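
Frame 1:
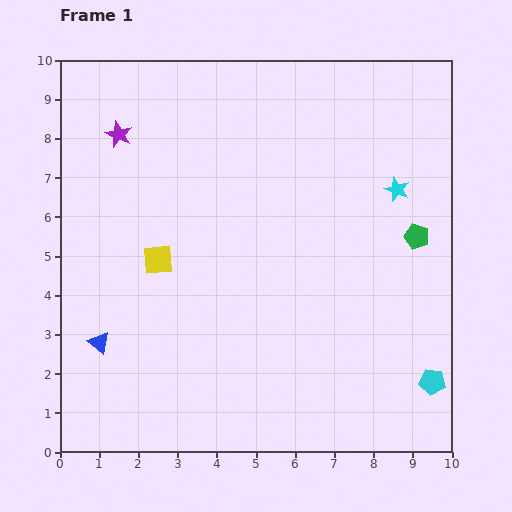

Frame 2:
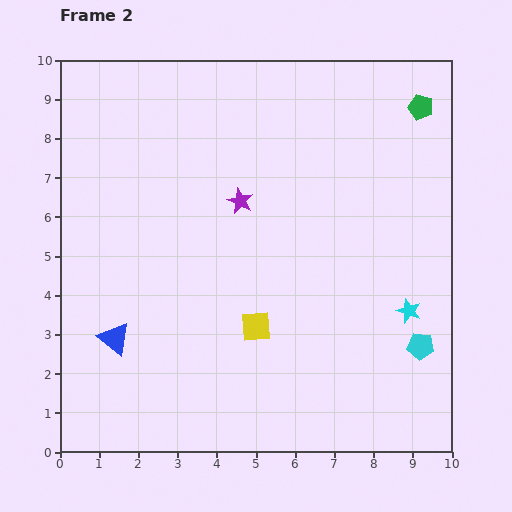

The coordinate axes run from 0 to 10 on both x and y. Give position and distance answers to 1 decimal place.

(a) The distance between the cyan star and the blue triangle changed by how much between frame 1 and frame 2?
-1.0

Distance in frame 1: 8.5. Distance in frame 2: 7.5.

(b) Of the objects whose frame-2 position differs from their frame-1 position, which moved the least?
the blue triangle

(moved 0.4)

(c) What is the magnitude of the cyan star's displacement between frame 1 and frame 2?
3.1

The cyan star moved from (8.6, 6.7) to (8.9, 3.6), a distance of √(0.3² + 3.1²) ≈ 3.1.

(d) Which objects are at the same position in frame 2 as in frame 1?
none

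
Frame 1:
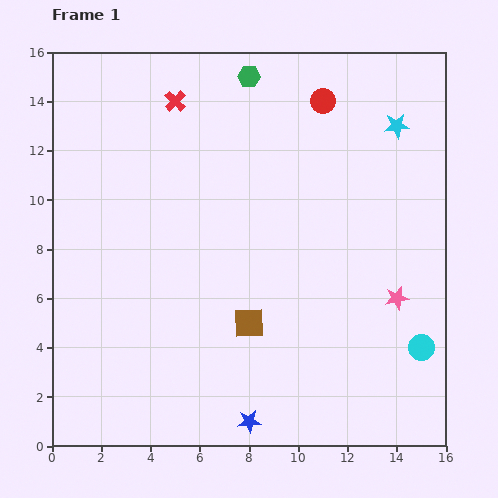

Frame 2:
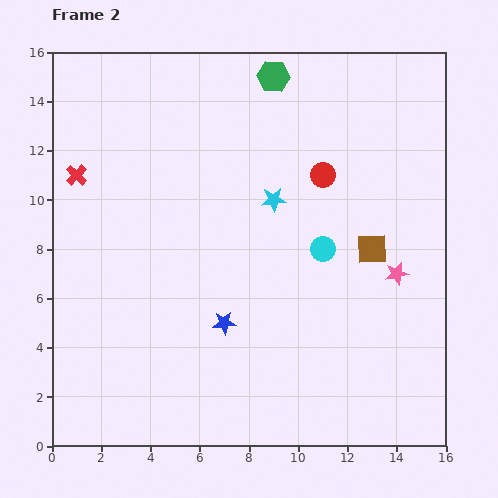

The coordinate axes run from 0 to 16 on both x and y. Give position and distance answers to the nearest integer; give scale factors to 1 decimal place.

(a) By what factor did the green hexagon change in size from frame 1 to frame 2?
1.5×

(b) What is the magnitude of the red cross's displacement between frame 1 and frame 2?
5

The red cross moved from (5, 14) to (1, 11), a distance of √(4² + 3²) ≈ 5.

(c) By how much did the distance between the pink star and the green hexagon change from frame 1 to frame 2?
-2

Distance in frame 1: 11. Distance in frame 2: 9.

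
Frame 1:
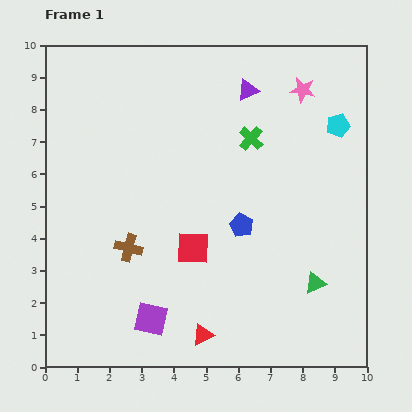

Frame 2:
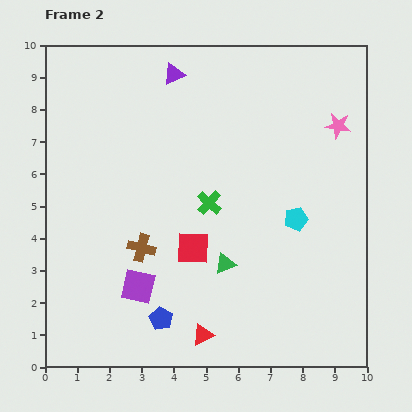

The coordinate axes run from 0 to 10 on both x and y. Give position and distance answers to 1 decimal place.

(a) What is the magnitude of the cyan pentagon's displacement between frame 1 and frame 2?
3.2

The cyan pentagon moved from (9.1, 7.5) to (7.8, 4.6), a distance of √(1.3² + 2.9²) ≈ 3.2.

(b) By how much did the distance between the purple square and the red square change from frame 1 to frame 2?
-0.5

Distance in frame 1: 2.6. Distance in frame 2: 2.1.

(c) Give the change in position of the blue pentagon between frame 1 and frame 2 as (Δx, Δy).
(-2.5, -2.9)

The blue pentagon was at (6.1, 4.4) in frame 1 and (3.6, 1.5) in frame 2.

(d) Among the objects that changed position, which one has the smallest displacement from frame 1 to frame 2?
the brown cross

(moved 0.4)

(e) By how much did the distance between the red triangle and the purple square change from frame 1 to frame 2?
+0.8

Distance in frame 1: 1.7. Distance in frame 2: 2.5.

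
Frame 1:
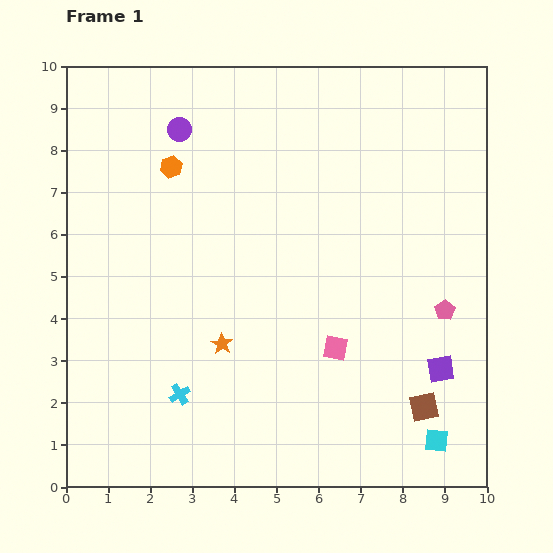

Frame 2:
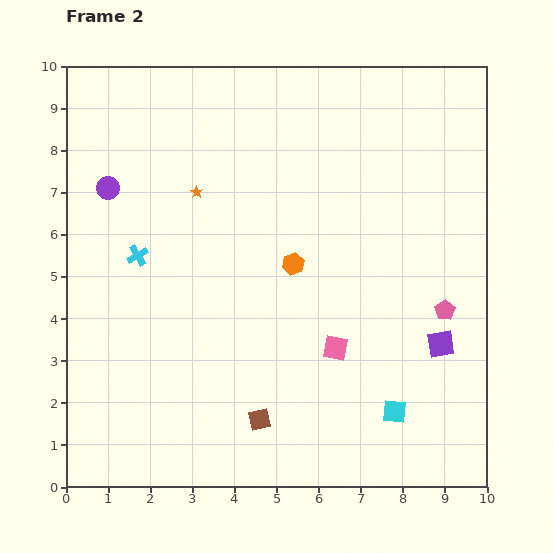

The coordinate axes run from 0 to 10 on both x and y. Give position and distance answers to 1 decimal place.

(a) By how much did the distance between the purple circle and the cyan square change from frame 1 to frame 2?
-1.0

Distance in frame 1: 9.6. Distance in frame 2: 8.6.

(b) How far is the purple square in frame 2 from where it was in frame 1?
0.6

The purple square moved from (8.9, 2.8) to (8.9, 3.4), a distance of √(0.0² + 0.6²) ≈ 0.6.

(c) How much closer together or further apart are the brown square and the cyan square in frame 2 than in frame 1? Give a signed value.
+2.3

Distance in frame 1: 0.9. Distance in frame 2: 3.2.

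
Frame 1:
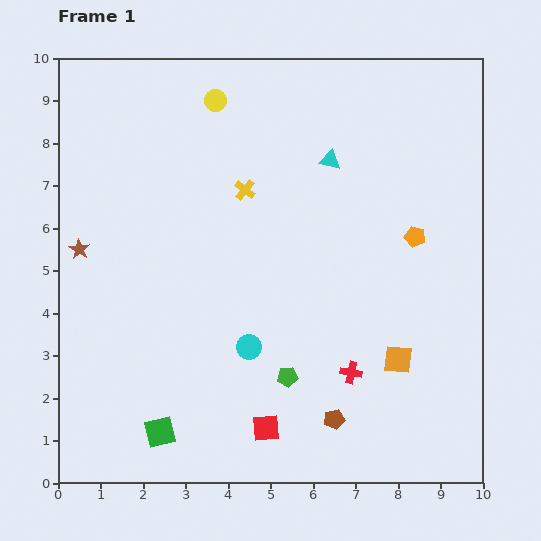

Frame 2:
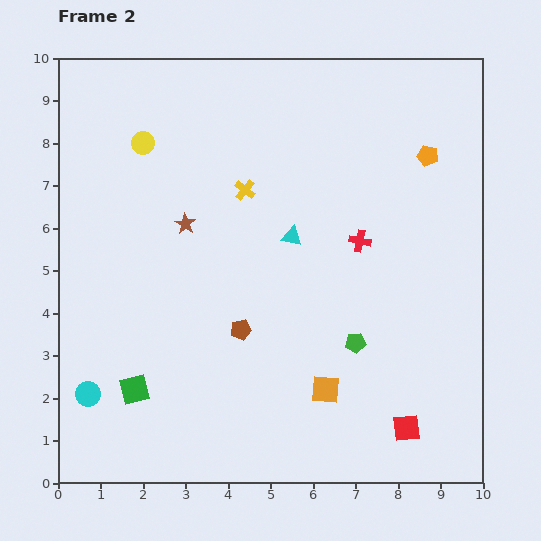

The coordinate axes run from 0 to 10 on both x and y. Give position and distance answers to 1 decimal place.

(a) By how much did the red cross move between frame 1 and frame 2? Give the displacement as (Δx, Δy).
(0.2, 3.1)

The red cross was at (6.9, 2.6) in frame 1 and (7.1, 5.7) in frame 2.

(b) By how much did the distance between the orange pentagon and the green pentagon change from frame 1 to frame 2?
+0.2

Distance in frame 1: 4.5. Distance in frame 2: 4.7.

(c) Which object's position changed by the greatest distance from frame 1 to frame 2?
the cyan circle

(moved 4.0; next 3.3)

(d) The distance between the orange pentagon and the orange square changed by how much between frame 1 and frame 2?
+3.1

Distance in frame 1: 2.9. Distance in frame 2: 6.0.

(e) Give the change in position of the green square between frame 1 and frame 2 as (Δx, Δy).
(-0.6, 1.0)

The green square was at (2.4, 1.2) in frame 1 and (1.8, 2.2) in frame 2.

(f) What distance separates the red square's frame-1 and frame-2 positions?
3.3

The red square moved from (4.9, 1.3) to (8.2, 1.3), a distance of √(3.3² + 0.0²) ≈ 3.3.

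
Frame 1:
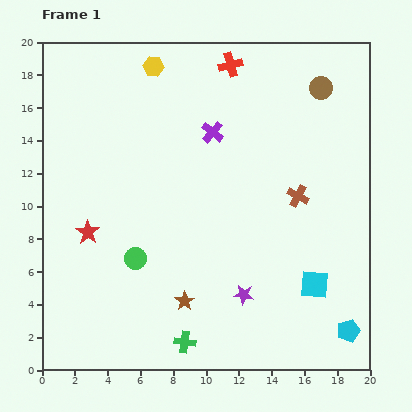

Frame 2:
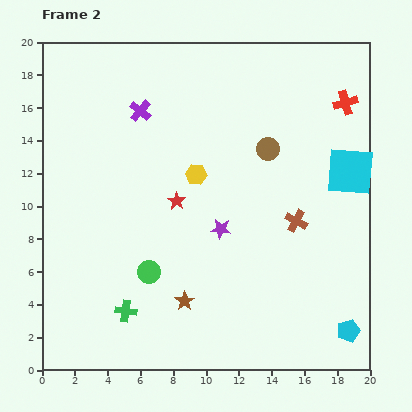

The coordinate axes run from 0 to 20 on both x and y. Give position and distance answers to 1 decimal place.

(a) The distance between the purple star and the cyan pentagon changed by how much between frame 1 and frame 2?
+3.2

Distance in frame 1: 6.8. Distance in frame 2: 10.0.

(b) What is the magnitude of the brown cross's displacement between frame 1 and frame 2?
1.5

The brown cross moved from (15.6, 10.6) to (15.5, 9.1), a distance of √(0.1² + 1.5²) ≈ 1.5.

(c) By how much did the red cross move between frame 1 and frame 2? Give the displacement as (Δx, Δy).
(7.0, -2.3)

The red cross was at (11.5, 18.6) in frame 1 and (18.5, 16.3) in frame 2.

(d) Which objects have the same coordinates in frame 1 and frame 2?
the brown star, the cyan pentagon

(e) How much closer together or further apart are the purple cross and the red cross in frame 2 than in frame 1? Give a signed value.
+8.3

Distance in frame 1: 4.2. Distance in frame 2: 12.5.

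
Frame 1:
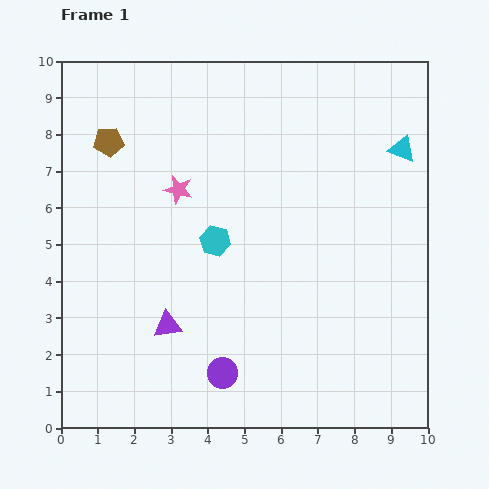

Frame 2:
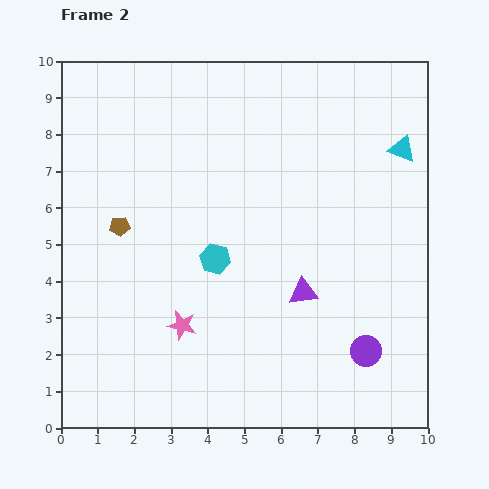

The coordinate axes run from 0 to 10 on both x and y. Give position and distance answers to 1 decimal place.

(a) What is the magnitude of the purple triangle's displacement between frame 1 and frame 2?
3.8

The purple triangle moved from (2.9, 2.8) to (6.6, 3.7), a distance of √(3.7² + 0.9²) ≈ 3.8.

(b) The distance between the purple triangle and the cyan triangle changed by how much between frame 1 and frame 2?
-3.3

Distance in frame 1: 8.0. Distance in frame 2: 4.7.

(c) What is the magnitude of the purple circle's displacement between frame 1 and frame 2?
3.9

The purple circle moved from (4.4, 1.5) to (8.3, 2.1), a distance of √(3.9² + 0.6²) ≈ 3.9.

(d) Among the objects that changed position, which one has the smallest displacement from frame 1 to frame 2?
the cyan hexagon

(moved 0.5)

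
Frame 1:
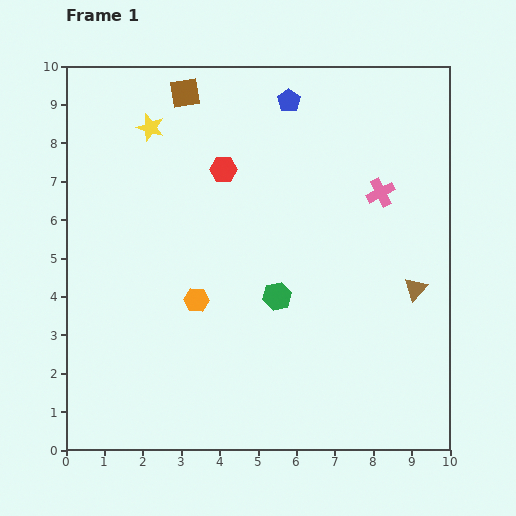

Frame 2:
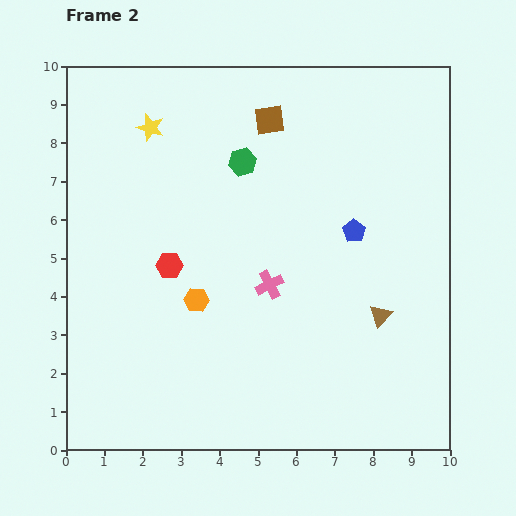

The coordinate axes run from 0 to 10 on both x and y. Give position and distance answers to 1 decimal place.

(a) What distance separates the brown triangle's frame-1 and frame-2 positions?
1.1

The brown triangle moved from (9.1, 4.2) to (8.2, 3.5), a distance of √(0.9² + 0.7²) ≈ 1.1.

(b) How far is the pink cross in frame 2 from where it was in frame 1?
3.8

The pink cross moved from (8.2, 6.7) to (5.3, 4.3), a distance of √(2.9² + 2.4²) ≈ 3.8.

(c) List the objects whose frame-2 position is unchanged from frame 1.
the yellow star, the orange hexagon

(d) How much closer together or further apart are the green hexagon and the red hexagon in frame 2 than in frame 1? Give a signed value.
-0.3

Distance in frame 1: 3.6. Distance in frame 2: 3.3.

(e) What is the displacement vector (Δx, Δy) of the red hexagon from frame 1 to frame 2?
(-1.4, -2.5)

The red hexagon was at (4.1, 7.3) in frame 1 and (2.7, 4.8) in frame 2.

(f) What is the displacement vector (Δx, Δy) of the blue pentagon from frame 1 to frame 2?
(1.7, -3.4)

The blue pentagon was at (5.8, 9.1) in frame 1 and (7.5, 5.7) in frame 2.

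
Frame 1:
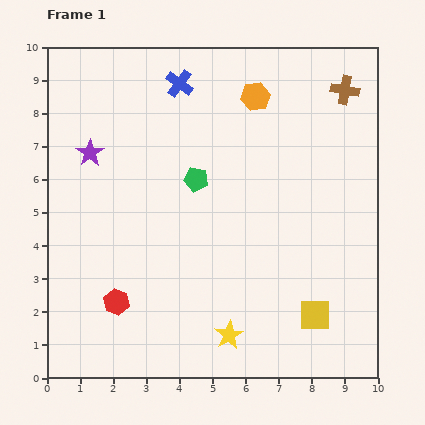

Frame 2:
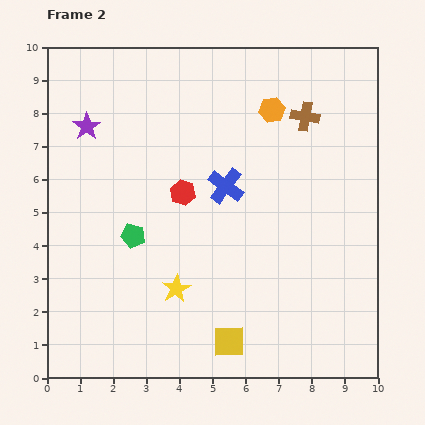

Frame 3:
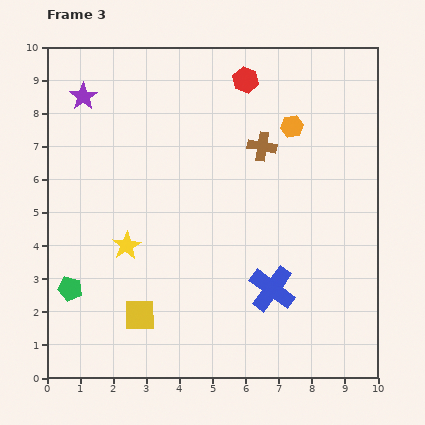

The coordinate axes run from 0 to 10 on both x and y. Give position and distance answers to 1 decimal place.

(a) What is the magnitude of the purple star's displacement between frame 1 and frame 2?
0.8

The purple star moved from (1.3, 6.8) to (1.2, 7.6), a distance of √(0.1² + 0.8²) ≈ 0.8.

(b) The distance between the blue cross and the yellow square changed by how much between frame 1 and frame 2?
-3.4

Distance in frame 1: 8.1. Distance in frame 2: 4.7.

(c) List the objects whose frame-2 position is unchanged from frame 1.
none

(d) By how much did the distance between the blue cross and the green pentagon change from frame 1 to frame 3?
+3.2

Distance in frame 1: 2.9. Distance in frame 3: 6.1.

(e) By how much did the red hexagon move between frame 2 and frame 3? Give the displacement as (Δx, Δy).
(1.9, 3.4)

The red hexagon was at (4.1, 5.6) in frame 2 and (6.0, 9.0) in frame 3.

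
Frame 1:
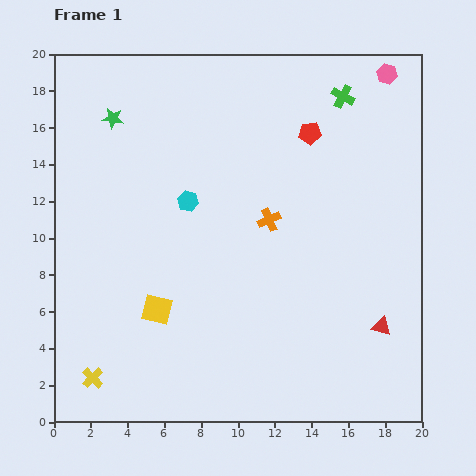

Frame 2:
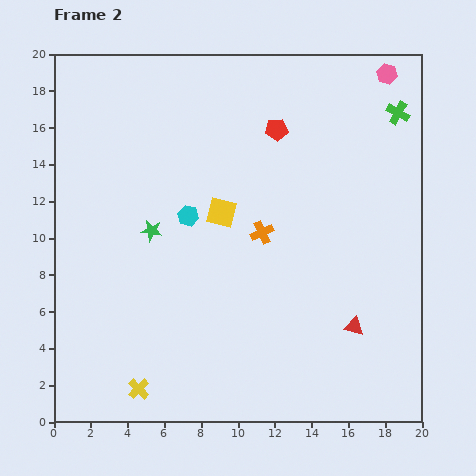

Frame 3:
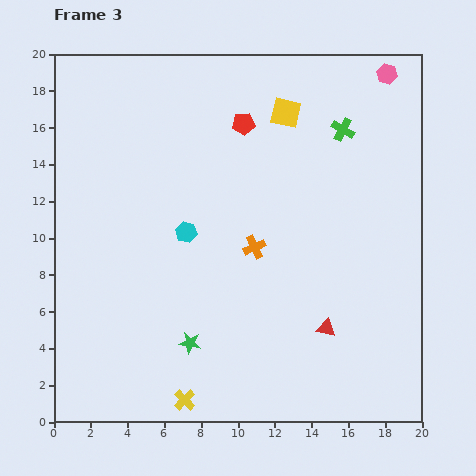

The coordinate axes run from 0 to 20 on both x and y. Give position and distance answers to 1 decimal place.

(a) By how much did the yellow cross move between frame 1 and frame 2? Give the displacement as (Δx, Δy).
(2.5, -0.6)

The yellow cross was at (2.1, 2.4) in frame 1 and (4.6, 1.8) in frame 2.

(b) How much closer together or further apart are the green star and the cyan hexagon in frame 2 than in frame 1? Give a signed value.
-3.9

Distance in frame 1: 6.1. Distance in frame 2: 2.2.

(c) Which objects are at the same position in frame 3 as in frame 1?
the pink hexagon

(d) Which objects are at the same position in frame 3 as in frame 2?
the pink hexagon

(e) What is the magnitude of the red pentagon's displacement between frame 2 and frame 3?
1.8

The red pentagon moved from (12.1, 15.9) to (10.3, 16.2), a distance of √(1.8² + 0.3²) ≈ 1.8.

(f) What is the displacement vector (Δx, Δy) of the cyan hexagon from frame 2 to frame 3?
(-0.1, -0.9)

The cyan hexagon was at (7.3, 11.2) in frame 2 and (7.2, 10.3) in frame 3.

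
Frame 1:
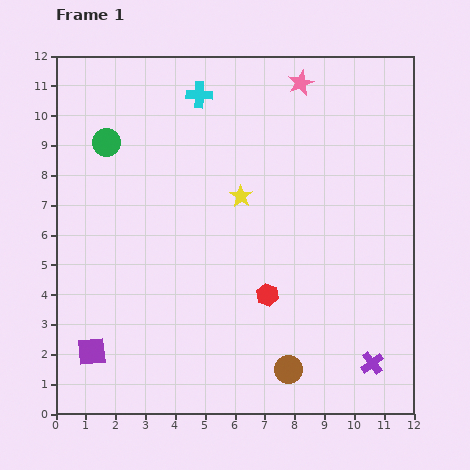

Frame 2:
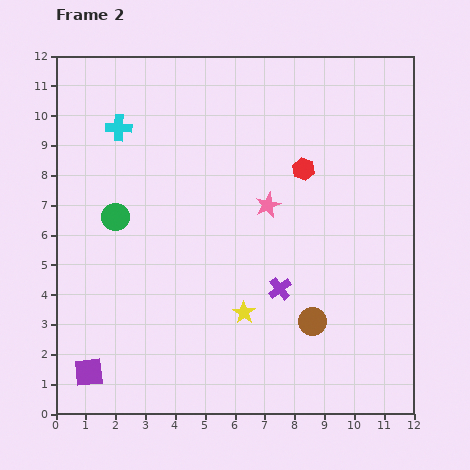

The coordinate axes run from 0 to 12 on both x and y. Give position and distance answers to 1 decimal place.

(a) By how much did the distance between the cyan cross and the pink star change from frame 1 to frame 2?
+2.2

Distance in frame 1: 3.4. Distance in frame 2: 5.6.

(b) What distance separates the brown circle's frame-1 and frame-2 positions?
1.8

The brown circle moved from (7.8, 1.5) to (8.6, 3.1), a distance of √(0.8² + 1.6²) ≈ 1.8.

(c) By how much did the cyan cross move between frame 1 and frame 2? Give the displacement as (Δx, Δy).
(-2.7, -1.1)

The cyan cross was at (4.8, 10.7) in frame 1 and (2.1, 9.6) in frame 2.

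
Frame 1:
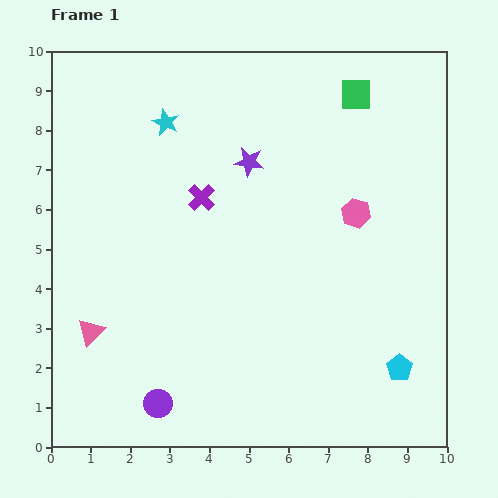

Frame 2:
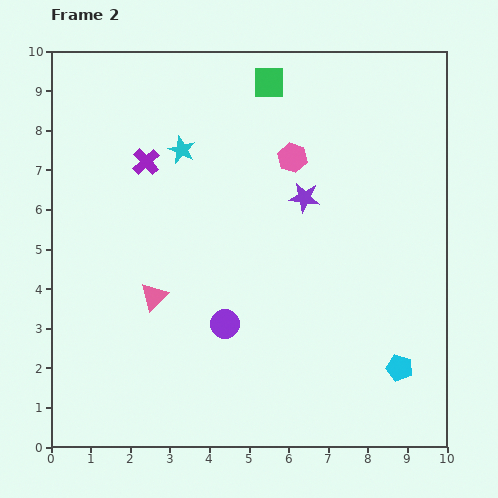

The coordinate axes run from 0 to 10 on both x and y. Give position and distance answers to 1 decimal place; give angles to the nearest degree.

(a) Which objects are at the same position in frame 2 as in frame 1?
the cyan pentagon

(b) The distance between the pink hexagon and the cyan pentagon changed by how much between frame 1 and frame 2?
+1.8

Distance in frame 1: 4.1. Distance in frame 2: 5.9.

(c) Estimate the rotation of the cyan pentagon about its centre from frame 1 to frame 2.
20° counter-clockwise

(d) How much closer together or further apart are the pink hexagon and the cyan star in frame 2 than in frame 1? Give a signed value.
-2.5

Distance in frame 1: 5.3. Distance in frame 2: 2.8.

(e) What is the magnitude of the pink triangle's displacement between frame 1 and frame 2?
1.8

The pink triangle moved from (1.0, 2.9) to (2.6, 3.8), a distance of √(1.6² + 0.9²) ≈ 1.8.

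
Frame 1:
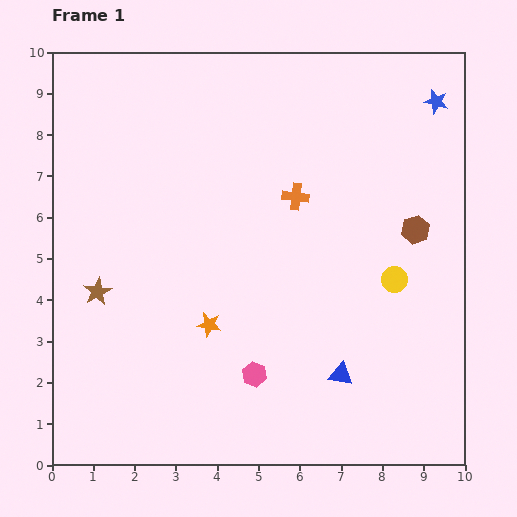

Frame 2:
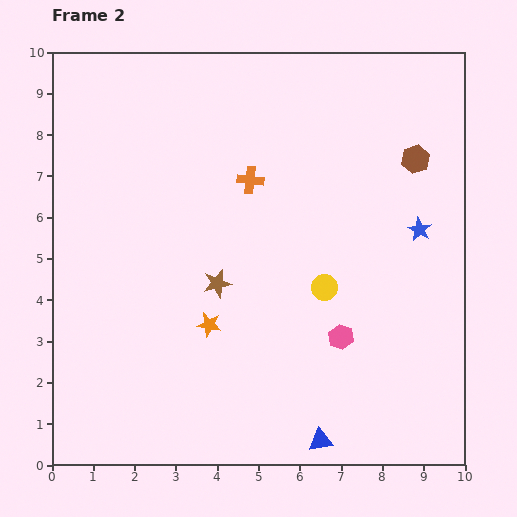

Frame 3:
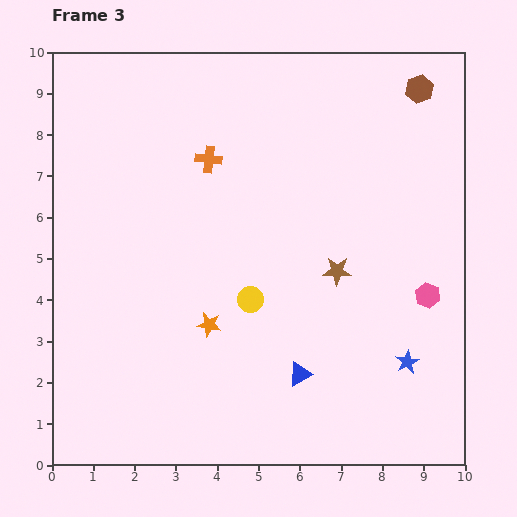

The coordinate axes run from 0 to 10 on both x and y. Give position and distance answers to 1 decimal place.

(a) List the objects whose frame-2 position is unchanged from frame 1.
the orange star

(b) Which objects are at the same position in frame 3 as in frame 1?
the orange star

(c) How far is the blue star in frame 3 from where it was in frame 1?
6.3

The blue star moved from (9.3, 8.8) to (8.6, 2.5), a distance of √(0.7² + 6.3²) ≈ 6.3.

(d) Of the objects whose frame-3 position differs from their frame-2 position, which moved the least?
the orange cross

(moved 1.1)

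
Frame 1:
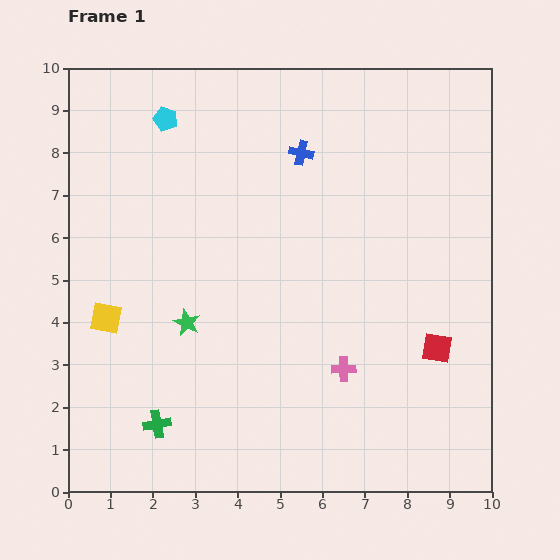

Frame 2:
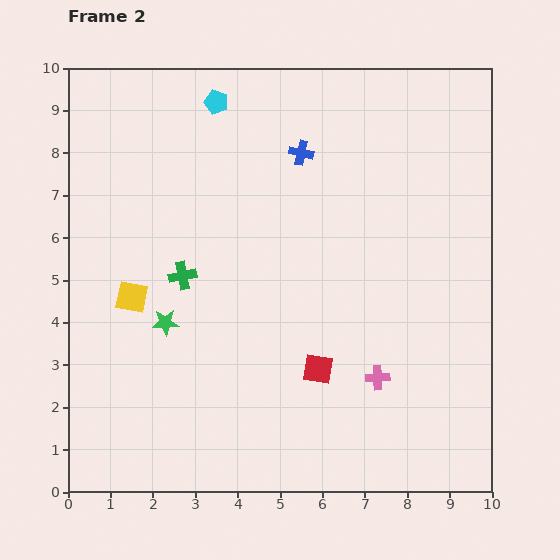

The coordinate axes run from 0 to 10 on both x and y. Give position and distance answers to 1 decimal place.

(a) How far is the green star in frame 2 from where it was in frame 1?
0.5

The green star moved from (2.8, 4.0) to (2.3, 4.0), a distance of √(0.5² + 0.0²) ≈ 0.5.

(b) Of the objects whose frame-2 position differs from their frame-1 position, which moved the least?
the green star

(moved 0.5)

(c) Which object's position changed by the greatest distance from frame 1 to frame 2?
the green cross

(moved 3.6; next 2.8)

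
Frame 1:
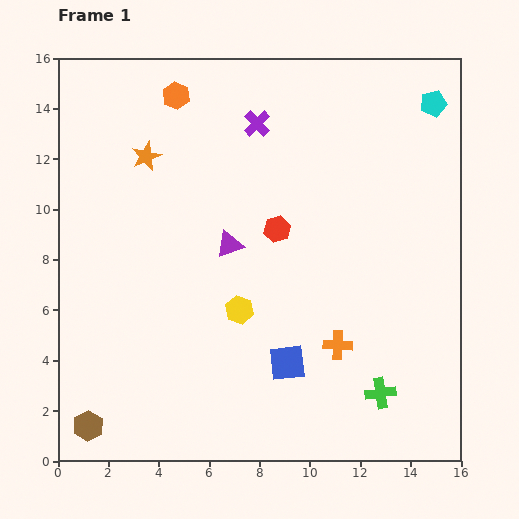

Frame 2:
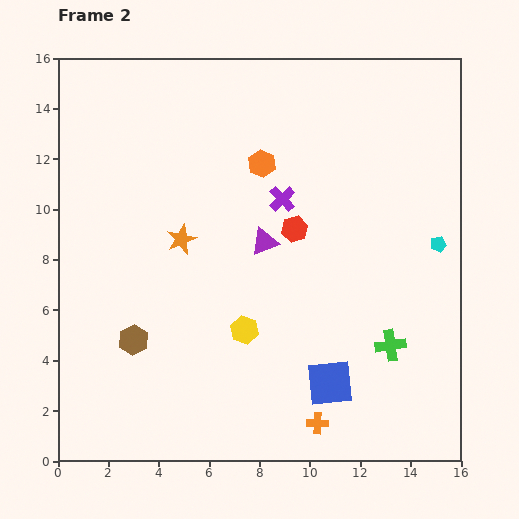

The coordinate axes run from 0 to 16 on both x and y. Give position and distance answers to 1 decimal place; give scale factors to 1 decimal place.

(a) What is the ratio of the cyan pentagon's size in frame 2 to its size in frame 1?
0.6×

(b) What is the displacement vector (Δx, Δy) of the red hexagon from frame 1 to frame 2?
(0.7, 0.0)

The red hexagon was at (8.7, 9.2) in frame 1 and (9.4, 9.2) in frame 2.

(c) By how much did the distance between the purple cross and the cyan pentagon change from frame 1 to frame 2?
-0.5

Distance in frame 1: 7.0. Distance in frame 2: 6.5.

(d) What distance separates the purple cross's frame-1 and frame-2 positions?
3.2

The purple cross moved from (7.9, 13.4) to (8.9, 10.4), a distance of √(1.0² + 3.0²) ≈ 3.2.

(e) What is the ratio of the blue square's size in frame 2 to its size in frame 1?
1.3×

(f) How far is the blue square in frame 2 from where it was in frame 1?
1.9

The blue square moved from (9.1, 3.9) to (10.8, 3.1), a distance of √(1.7² + 0.8²) ≈ 1.9.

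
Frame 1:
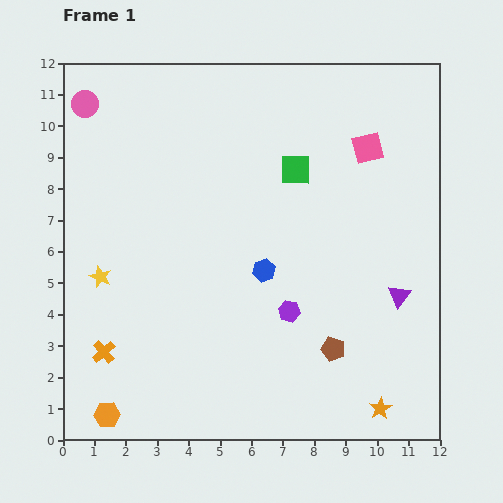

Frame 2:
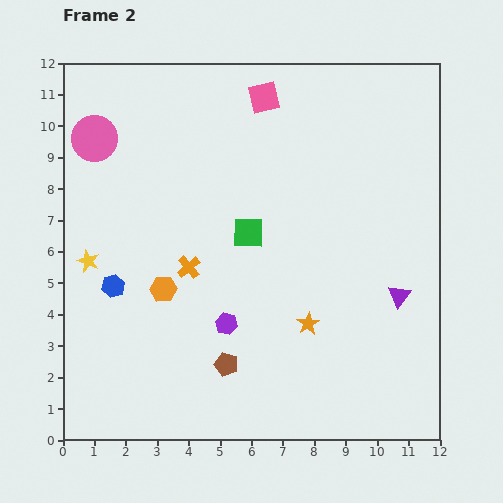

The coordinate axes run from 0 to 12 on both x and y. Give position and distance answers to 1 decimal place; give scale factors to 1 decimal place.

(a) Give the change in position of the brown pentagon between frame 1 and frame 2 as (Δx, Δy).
(-3.4, -0.5)

The brown pentagon was at (8.6, 2.9) in frame 1 and (5.2, 2.4) in frame 2.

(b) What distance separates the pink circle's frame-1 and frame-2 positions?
1.1

The pink circle moved from (0.7, 10.7) to (1.0, 9.6), a distance of √(0.3² + 1.1²) ≈ 1.1.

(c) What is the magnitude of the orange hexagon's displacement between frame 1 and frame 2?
4.4

The orange hexagon moved from (1.4, 0.8) to (3.2, 4.8), a distance of √(1.8² + 4.0²) ≈ 4.4.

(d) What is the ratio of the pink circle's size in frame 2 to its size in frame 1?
1.7×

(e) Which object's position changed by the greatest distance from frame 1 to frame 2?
the blue hexagon

(moved 4.8; next 4.4)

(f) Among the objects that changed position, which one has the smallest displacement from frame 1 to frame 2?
the yellow star

(moved 0.6)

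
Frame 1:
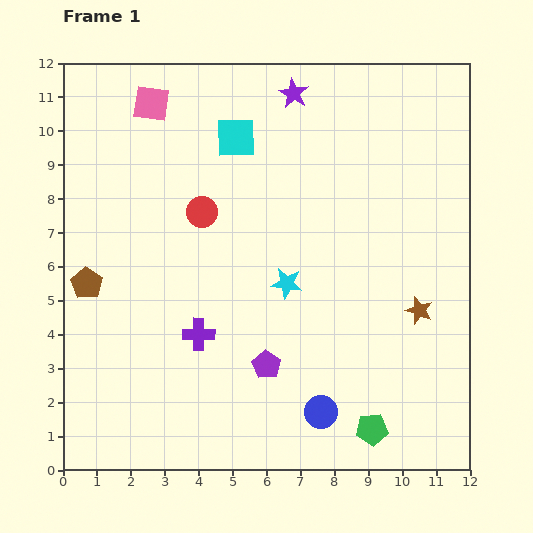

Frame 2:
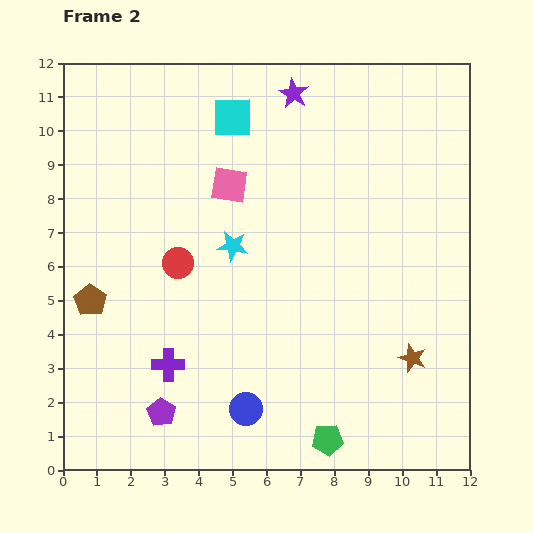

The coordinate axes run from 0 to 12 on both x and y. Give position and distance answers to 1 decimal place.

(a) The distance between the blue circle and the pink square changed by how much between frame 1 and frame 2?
-3.8

Distance in frame 1: 10.4. Distance in frame 2: 6.6.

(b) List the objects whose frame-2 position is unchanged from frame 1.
the purple star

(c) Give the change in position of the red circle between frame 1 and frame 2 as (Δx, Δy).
(-0.7, -1.5)

The red circle was at (4.1, 7.6) in frame 1 and (3.4, 6.1) in frame 2.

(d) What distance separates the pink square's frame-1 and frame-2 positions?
3.3

The pink square moved from (2.6, 10.8) to (4.9, 8.4), a distance of √(2.3² + 2.4²) ≈ 3.3.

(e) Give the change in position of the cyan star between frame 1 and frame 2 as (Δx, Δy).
(-1.6, 1.1)

The cyan star was at (6.6, 5.5) in frame 1 and (5.0, 6.6) in frame 2.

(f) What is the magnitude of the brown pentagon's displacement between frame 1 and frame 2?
0.5

The brown pentagon moved from (0.7, 5.5) to (0.8, 5.0), a distance of √(0.1² + 0.5²) ≈ 0.5.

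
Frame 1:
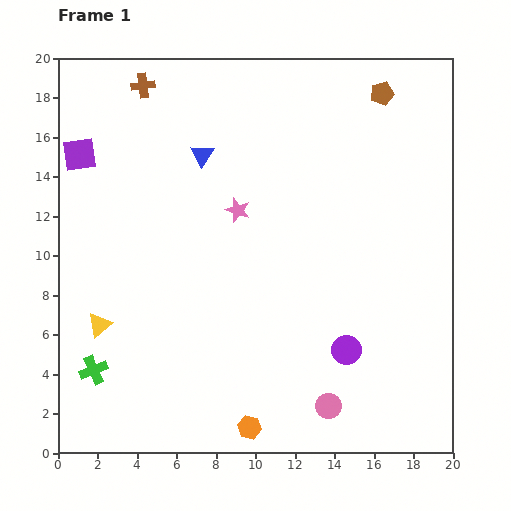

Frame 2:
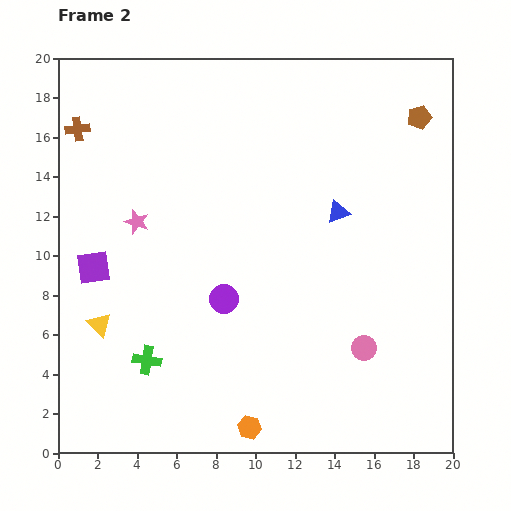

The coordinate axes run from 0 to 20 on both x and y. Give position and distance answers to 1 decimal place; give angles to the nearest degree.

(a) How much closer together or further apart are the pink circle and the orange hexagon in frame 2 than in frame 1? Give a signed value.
+2.9

Distance in frame 1: 4.1. Distance in frame 2: 7.0.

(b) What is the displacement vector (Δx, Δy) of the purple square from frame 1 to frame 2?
(0.7, -5.7)

The purple square was at (1.1, 15.1) in frame 1 and (1.8, 9.4) in frame 2.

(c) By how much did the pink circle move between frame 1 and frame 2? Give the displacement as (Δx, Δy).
(1.8, 2.9)

The pink circle was at (13.7, 2.4) in frame 1 and (15.5, 5.3) in frame 2.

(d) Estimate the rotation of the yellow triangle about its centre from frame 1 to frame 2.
35° counter-clockwise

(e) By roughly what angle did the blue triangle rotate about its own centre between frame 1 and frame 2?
39° clockwise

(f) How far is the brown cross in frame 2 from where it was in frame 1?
4.0

The brown cross moved from (4.3, 18.6) to (1.0, 16.4), a distance of √(3.3² + 2.2²) ≈ 4.0.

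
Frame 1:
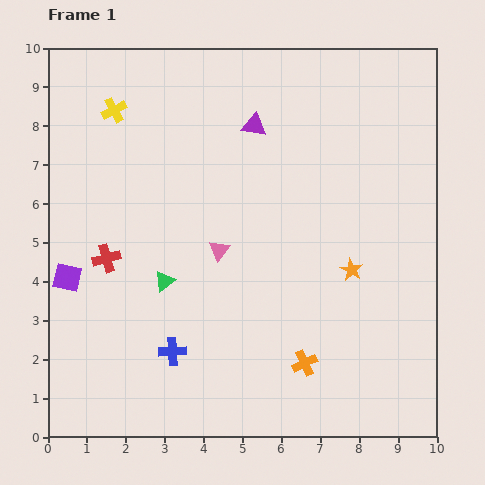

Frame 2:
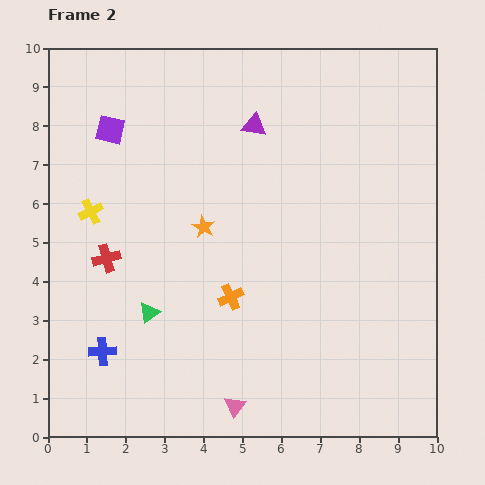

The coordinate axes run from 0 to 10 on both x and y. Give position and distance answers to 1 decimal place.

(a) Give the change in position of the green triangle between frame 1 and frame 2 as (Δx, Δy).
(-0.4, -0.8)

The green triangle was at (3.0, 4.0) in frame 1 and (2.6, 3.2) in frame 2.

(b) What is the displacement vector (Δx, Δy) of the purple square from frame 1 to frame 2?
(1.1, 3.8)

The purple square was at (0.5, 4.1) in frame 1 and (1.6, 7.9) in frame 2.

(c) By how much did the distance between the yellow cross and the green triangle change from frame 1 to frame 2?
-1.6

Distance in frame 1: 4.6. Distance in frame 2: 3.0.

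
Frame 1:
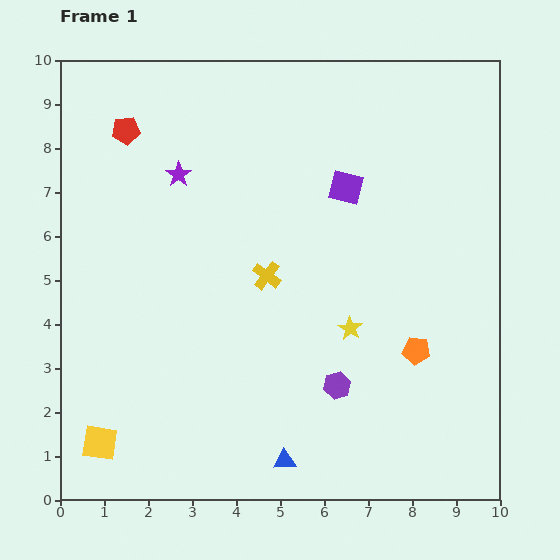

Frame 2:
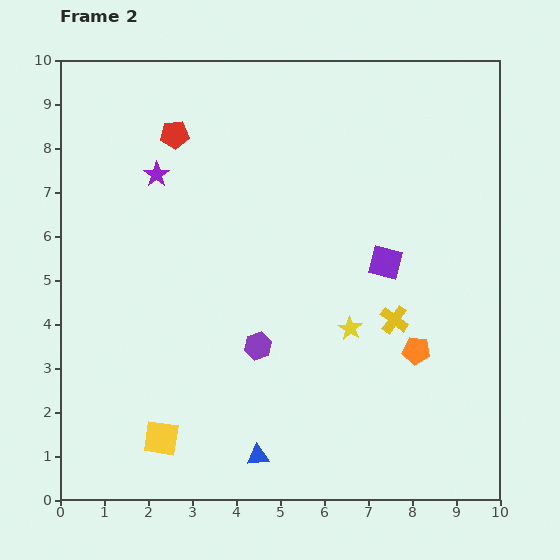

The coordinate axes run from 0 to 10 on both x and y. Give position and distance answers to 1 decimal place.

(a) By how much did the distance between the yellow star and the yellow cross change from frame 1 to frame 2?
-1.2

Distance in frame 1: 2.2. Distance in frame 2: 1.0.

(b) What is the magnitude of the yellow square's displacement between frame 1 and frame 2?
1.4

The yellow square moved from (0.9, 1.3) to (2.3, 1.4), a distance of √(1.4² + 0.1²) ≈ 1.4.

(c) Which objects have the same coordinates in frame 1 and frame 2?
the orange pentagon, the yellow star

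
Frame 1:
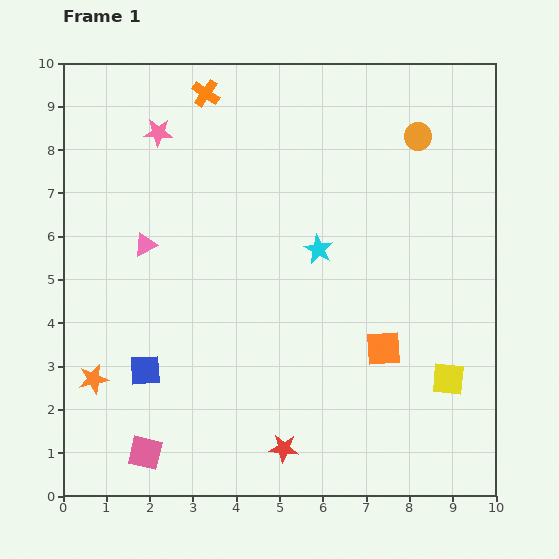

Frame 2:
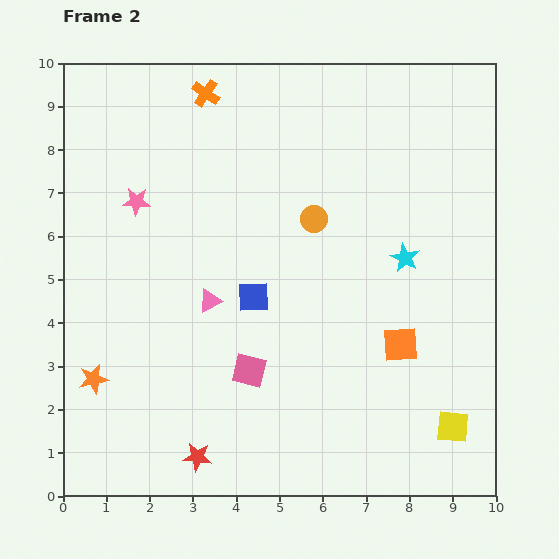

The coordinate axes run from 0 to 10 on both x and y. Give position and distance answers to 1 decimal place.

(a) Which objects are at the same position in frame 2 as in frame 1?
the orange star, the orange cross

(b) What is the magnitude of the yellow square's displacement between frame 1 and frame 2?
1.1

The yellow square moved from (8.9, 2.7) to (9.0, 1.6), a distance of √(0.1² + 1.1²) ≈ 1.1.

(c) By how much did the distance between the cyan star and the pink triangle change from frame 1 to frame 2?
+0.6

Distance in frame 1: 4.0. Distance in frame 2: 4.6.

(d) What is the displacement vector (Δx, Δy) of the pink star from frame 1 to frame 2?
(-0.5, -1.6)

The pink star was at (2.2, 8.4) in frame 1 and (1.7, 6.8) in frame 2.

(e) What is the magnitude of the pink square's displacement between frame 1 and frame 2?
3.1

The pink square moved from (1.9, 1.0) to (4.3, 2.9), a distance of √(2.4² + 1.9²) ≈ 3.1.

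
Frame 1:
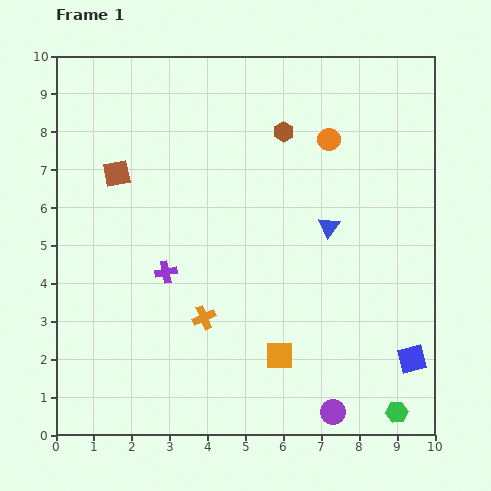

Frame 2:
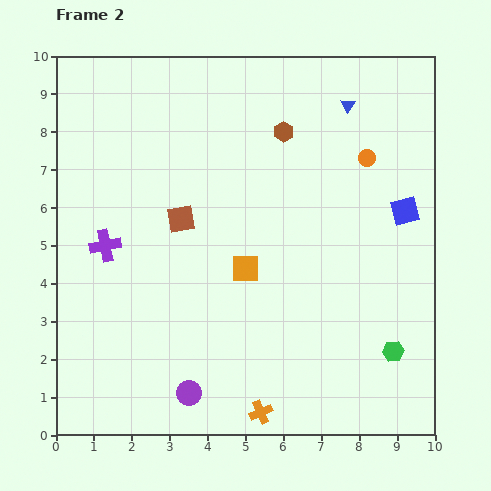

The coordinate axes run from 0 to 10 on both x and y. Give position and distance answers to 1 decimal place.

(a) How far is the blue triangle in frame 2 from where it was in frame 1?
3.2

The blue triangle moved from (7.2, 5.5) to (7.7, 8.7), a distance of √(0.5² + 3.2²) ≈ 3.2.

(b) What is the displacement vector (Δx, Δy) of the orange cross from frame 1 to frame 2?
(1.5, -2.5)

The orange cross was at (3.9, 3.1) in frame 1 and (5.4, 0.6) in frame 2.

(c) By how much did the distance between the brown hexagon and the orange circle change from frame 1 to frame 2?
+1.1

Distance in frame 1: 1.2. Distance in frame 2: 2.3.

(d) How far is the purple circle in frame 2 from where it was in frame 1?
3.8

The purple circle moved from (7.3, 0.6) to (3.5, 1.1), a distance of √(3.8² + 0.5²) ≈ 3.8.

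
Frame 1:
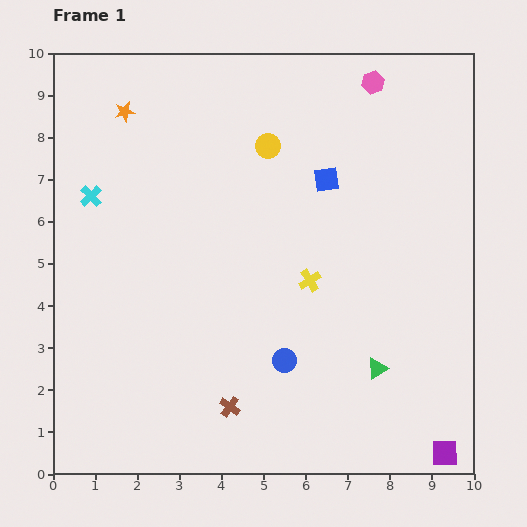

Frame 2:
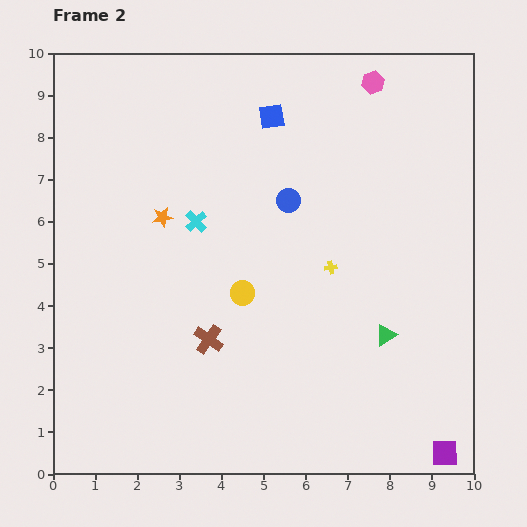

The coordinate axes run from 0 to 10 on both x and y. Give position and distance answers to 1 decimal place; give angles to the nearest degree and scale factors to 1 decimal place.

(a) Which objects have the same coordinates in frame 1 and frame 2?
the pink hexagon, the purple square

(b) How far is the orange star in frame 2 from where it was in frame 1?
2.7

The orange star moved from (1.7, 8.6) to (2.6, 6.1), a distance of √(0.9² + 2.5²) ≈ 2.7.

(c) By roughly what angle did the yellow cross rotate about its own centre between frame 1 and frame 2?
22° clockwise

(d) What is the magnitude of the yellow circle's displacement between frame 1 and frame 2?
3.6

The yellow circle moved from (5.1, 7.8) to (4.5, 4.3), a distance of √(0.6² + 3.5²) ≈ 3.6.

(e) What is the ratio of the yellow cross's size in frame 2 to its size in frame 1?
0.6×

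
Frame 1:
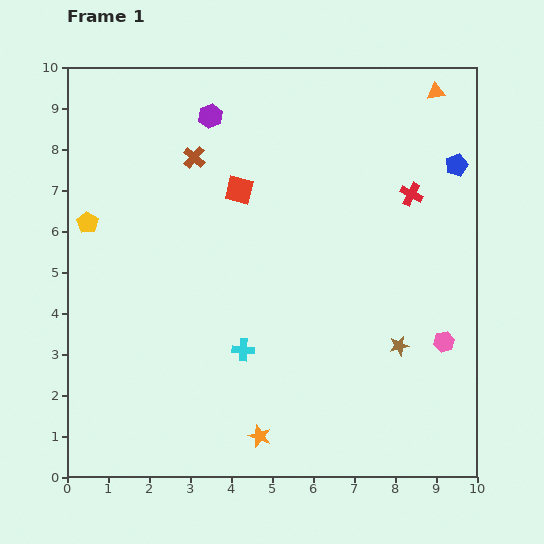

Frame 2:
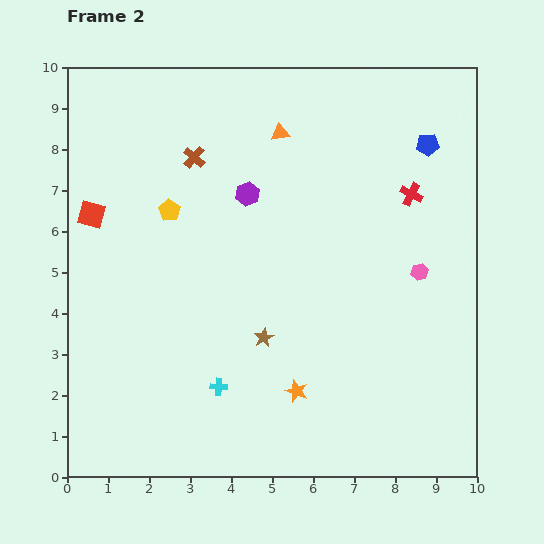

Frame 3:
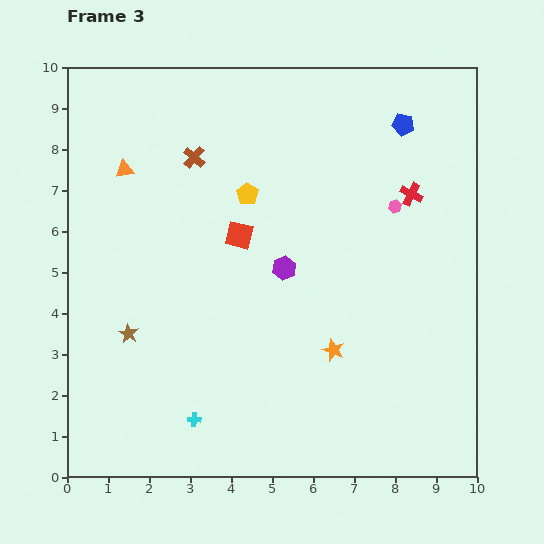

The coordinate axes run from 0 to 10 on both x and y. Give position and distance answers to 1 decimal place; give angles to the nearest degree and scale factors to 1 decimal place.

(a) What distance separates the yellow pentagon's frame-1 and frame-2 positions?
2.0

The yellow pentagon moved from (0.5, 6.2) to (2.5, 6.5), a distance of √(2.0² + 0.3²) ≈ 2.0.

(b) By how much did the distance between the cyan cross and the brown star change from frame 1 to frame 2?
-2.2

Distance in frame 1: 3.8. Distance in frame 2: 1.6.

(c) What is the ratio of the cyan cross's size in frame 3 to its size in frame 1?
0.6×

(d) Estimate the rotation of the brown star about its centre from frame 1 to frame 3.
30° counter-clockwise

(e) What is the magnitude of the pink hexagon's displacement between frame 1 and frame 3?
3.5

The pink hexagon moved from (9.2, 3.3) to (8.0, 6.6), a distance of √(1.2² + 3.3²) ≈ 3.5.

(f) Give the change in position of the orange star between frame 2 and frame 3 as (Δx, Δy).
(0.9, 1.0)

The orange star was at (5.6, 2.1) in frame 2 and (6.5, 3.1) in frame 3.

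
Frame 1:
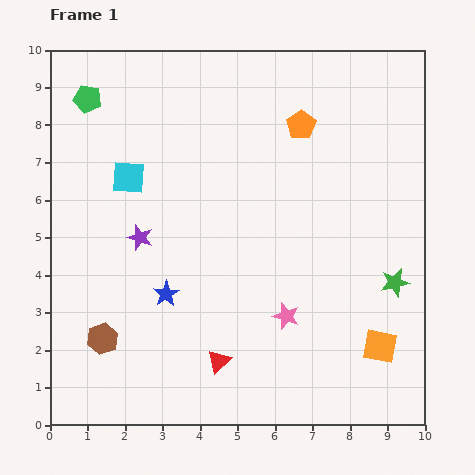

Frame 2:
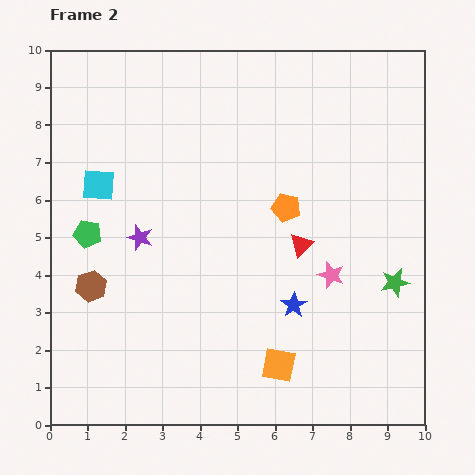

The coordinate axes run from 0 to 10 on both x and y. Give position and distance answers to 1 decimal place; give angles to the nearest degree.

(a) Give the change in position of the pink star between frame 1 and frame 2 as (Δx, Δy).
(1.2, 1.1)

The pink star was at (6.3, 2.9) in frame 1 and (7.5, 4.0) in frame 2.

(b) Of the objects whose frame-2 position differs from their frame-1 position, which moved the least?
the cyan square

(moved 0.8)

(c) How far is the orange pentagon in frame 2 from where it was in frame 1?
2.2

The orange pentagon moved from (6.7, 8.0) to (6.3, 5.8), a distance of √(0.4² + 2.2²) ≈ 2.2.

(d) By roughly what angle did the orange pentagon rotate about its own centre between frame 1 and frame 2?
25° counter-clockwise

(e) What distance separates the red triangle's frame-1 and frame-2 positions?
3.8

The red triangle moved from (4.5, 1.7) to (6.7, 4.8), a distance of √(2.2² + 3.1²) ≈ 3.8.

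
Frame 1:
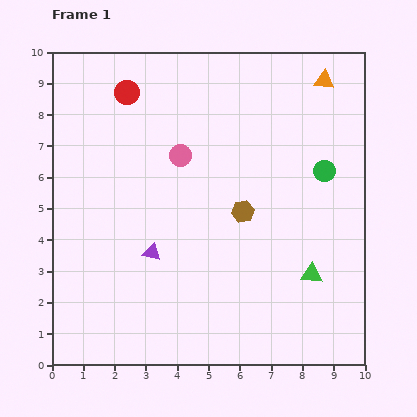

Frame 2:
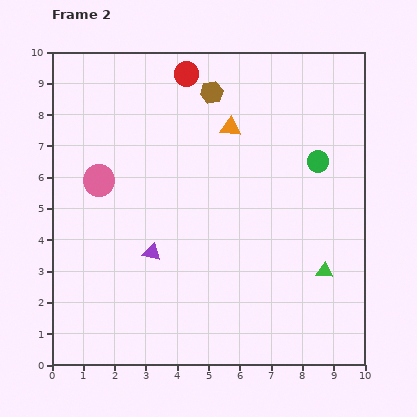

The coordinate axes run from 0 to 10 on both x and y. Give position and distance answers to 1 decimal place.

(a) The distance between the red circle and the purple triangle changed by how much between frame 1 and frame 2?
+0.6

Distance in frame 1: 5.2. Distance in frame 2: 5.8.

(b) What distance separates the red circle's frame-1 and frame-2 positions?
2.0

The red circle moved from (2.4, 8.7) to (4.3, 9.3), a distance of √(1.9² + 0.6²) ≈ 2.0.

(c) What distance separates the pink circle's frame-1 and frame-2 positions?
2.7

The pink circle moved from (4.1, 6.7) to (1.5, 5.9), a distance of √(2.6² + 0.8²) ≈ 2.7.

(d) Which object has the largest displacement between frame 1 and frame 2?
the brown hexagon

(moved 3.9; next 3.4)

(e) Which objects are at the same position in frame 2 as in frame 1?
the purple triangle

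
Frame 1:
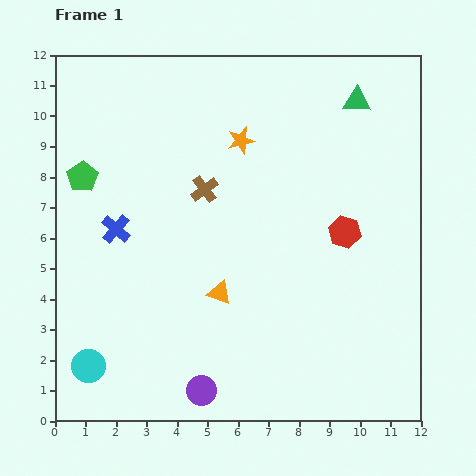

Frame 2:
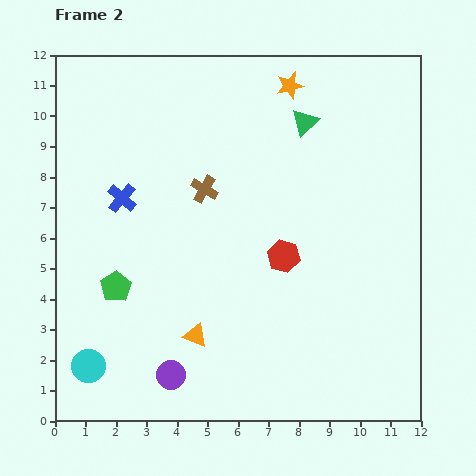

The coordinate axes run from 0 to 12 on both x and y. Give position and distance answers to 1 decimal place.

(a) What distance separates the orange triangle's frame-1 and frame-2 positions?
1.6

The orange triangle moved from (5.4, 4.2) to (4.6, 2.8), a distance of √(0.8² + 1.4²) ≈ 1.6.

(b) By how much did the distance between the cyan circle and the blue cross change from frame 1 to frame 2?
+1.0

Distance in frame 1: 4.6. Distance in frame 2: 5.6.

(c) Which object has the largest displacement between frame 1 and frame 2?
the green pentagon

(moved 3.8; next 2.4)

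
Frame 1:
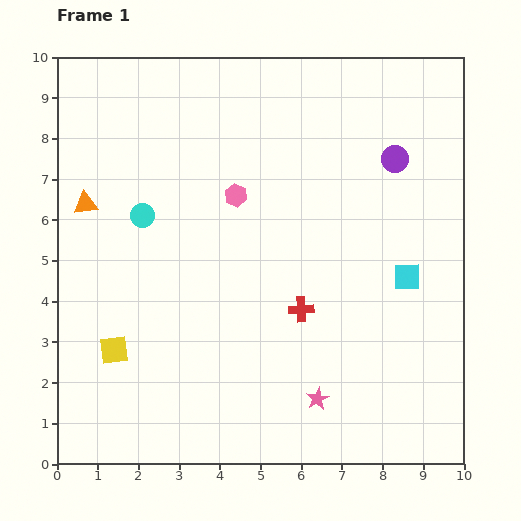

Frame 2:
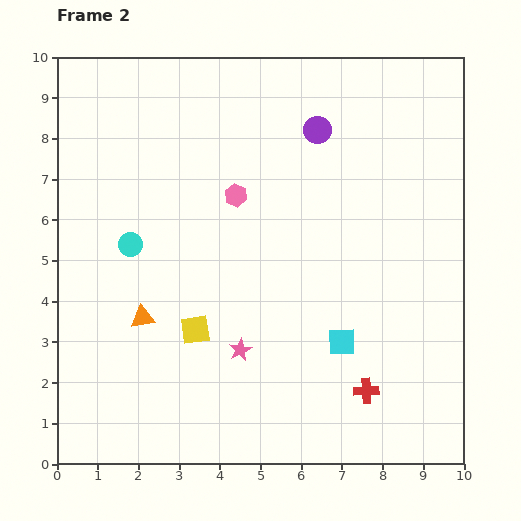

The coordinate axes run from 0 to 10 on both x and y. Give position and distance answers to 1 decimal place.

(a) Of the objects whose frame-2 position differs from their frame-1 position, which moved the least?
the cyan circle

(moved 0.8)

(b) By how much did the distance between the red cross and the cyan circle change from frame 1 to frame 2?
+2.3

Distance in frame 1: 4.5. Distance in frame 2: 6.8.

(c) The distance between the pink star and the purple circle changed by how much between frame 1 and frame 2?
-0.5

Distance in frame 1: 6.2. Distance in frame 2: 5.7.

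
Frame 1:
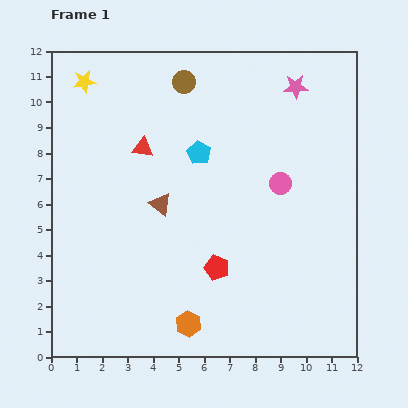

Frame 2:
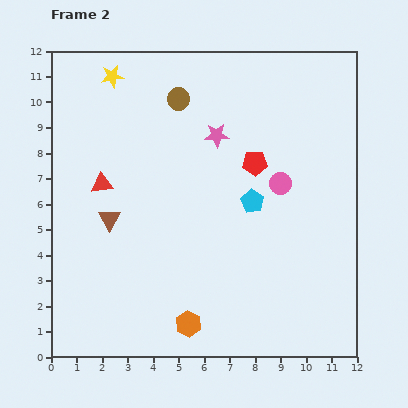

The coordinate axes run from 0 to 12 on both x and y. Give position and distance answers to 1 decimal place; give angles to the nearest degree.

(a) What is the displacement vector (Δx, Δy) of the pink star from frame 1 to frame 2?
(-3.1, -1.9)

The pink star was at (9.6, 10.6) in frame 1 and (6.5, 8.7) in frame 2.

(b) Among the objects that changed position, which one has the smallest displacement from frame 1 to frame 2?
the brown circle

(moved 0.7)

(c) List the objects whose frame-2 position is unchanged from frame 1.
the pink circle, the orange hexagon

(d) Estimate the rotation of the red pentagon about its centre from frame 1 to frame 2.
22° counter-clockwise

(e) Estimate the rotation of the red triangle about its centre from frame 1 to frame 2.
15° counter-clockwise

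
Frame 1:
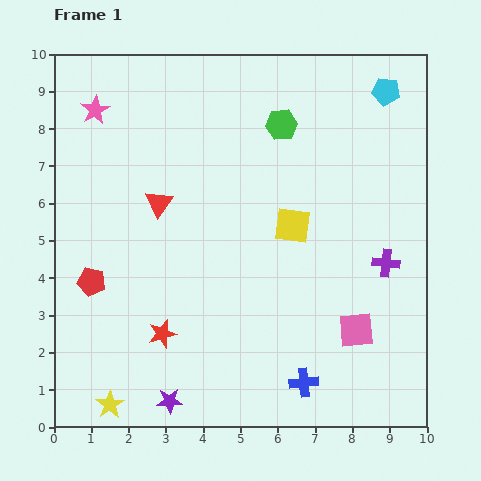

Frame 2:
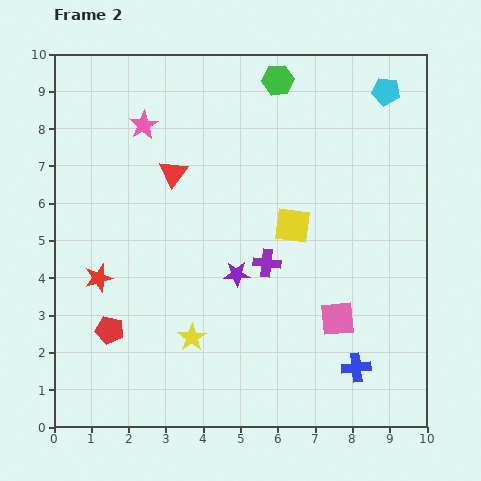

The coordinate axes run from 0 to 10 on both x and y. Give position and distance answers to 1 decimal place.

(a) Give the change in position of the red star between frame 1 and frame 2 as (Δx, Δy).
(-1.7, 1.5)

The red star was at (2.9, 2.5) in frame 1 and (1.2, 4.0) in frame 2.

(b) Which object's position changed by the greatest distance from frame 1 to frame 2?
the purple star

(moved 3.8; next 3.2)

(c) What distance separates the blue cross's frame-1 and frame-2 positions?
1.5

The blue cross moved from (6.7, 1.2) to (8.1, 1.6), a distance of √(1.4² + 0.4²) ≈ 1.5.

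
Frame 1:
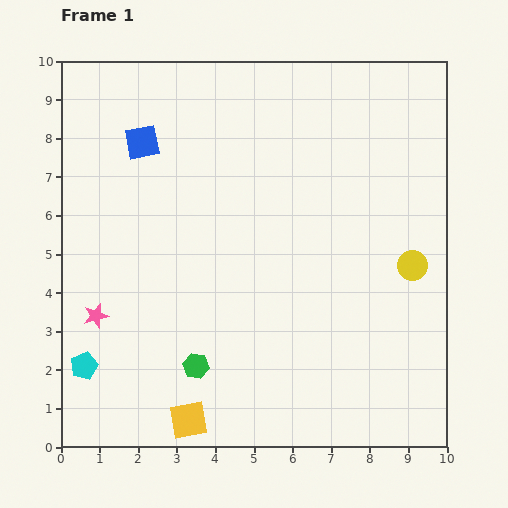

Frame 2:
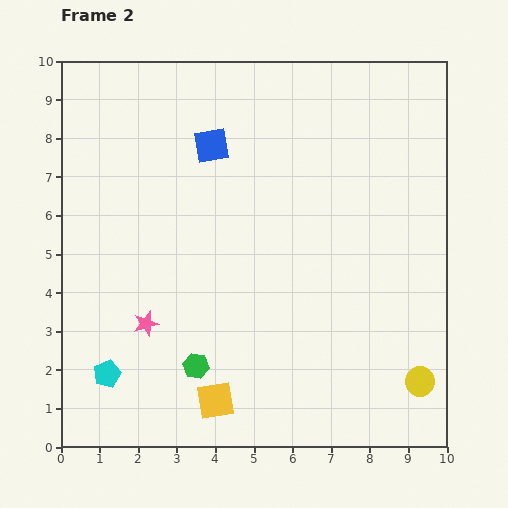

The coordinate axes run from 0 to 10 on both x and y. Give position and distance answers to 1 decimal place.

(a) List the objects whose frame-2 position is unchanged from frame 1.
the green hexagon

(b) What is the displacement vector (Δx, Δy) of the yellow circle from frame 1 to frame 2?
(0.2, -3.0)

The yellow circle was at (9.1, 4.7) in frame 1 and (9.3, 1.7) in frame 2.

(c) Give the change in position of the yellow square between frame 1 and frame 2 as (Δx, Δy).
(0.7, 0.5)

The yellow square was at (3.3, 0.7) in frame 1 and (4.0, 1.2) in frame 2.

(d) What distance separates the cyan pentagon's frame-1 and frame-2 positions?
0.6

The cyan pentagon moved from (0.6, 2.1) to (1.2, 1.9), a distance of √(0.6² + 0.2²) ≈ 0.6.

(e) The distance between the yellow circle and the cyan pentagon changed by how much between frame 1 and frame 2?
-0.8

Distance in frame 1: 8.9. Distance in frame 2: 8.1.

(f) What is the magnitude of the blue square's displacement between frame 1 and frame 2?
1.8

The blue square moved from (2.1, 7.9) to (3.9, 7.8), a distance of √(1.8² + 0.1²) ≈ 1.8.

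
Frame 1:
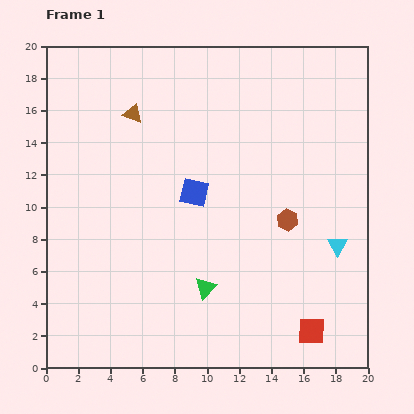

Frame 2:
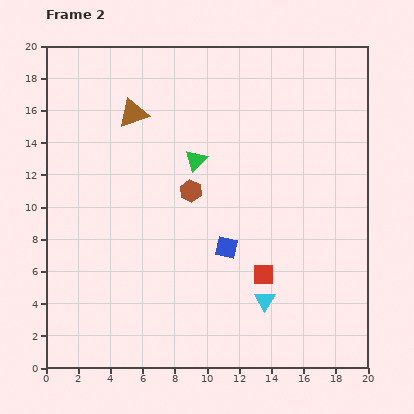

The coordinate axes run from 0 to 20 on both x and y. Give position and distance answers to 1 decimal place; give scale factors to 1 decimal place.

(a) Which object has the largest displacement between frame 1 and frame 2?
the green triangle

(moved 7.9; next 6.3)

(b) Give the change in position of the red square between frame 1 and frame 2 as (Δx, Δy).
(-3.0, 3.5)

The red square was at (16.5, 2.3) in frame 1 and (13.5, 5.8) in frame 2.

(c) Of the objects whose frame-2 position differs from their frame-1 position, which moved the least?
the blue square

(moved 3.9)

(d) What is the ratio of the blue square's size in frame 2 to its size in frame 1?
0.8×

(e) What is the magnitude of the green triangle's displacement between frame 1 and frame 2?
7.9

The green triangle moved from (9.9, 5.0) to (9.3, 12.9), a distance of √(0.6² + 7.9²) ≈ 7.9.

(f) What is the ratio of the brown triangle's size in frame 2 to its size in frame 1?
1.6×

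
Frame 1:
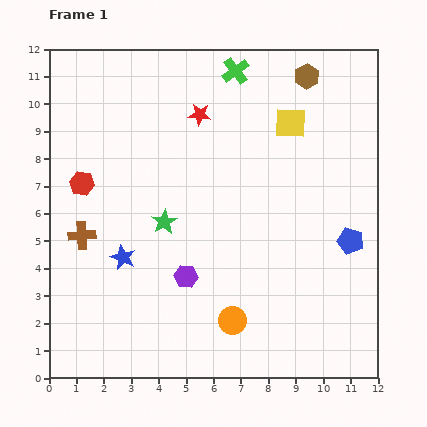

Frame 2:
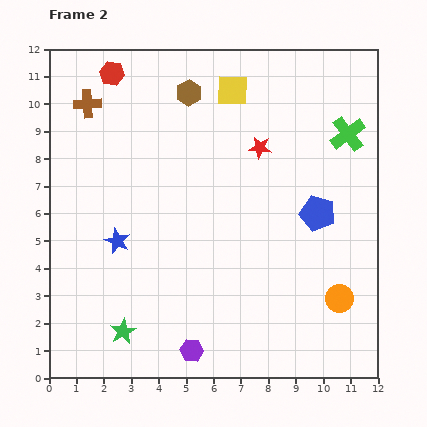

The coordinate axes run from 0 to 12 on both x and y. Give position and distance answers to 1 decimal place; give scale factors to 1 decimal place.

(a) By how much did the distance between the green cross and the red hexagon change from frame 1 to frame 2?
+2.0

Distance in frame 1: 6.9. Distance in frame 2: 8.9.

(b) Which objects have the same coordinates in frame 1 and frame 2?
none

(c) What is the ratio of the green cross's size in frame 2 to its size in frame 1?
1.3×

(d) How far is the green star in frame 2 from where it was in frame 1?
4.3

The green star moved from (4.2, 5.7) to (2.7, 1.7), a distance of √(1.5² + 4.0²) ≈ 4.3.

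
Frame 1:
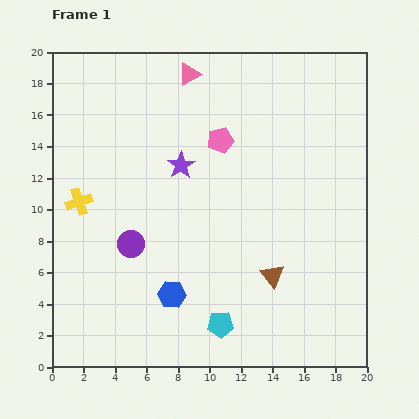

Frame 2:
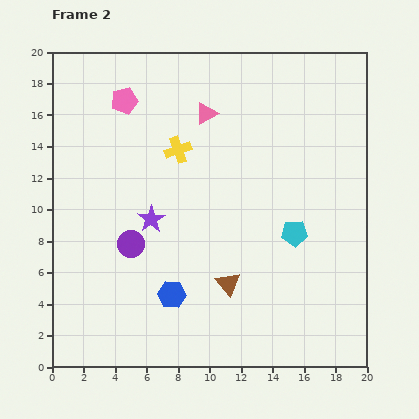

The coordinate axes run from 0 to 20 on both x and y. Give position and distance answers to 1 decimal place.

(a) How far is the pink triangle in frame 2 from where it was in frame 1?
2.7

The pink triangle moved from (8.7, 18.6) to (9.8, 16.1), a distance of √(1.1² + 2.5²) ≈ 2.7.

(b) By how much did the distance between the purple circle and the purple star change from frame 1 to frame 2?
-3.8

Distance in frame 1: 5.9. Distance in frame 2: 2.1.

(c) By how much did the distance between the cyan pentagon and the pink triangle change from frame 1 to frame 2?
-6.6

Distance in frame 1: 16.0. Distance in frame 2: 9.4.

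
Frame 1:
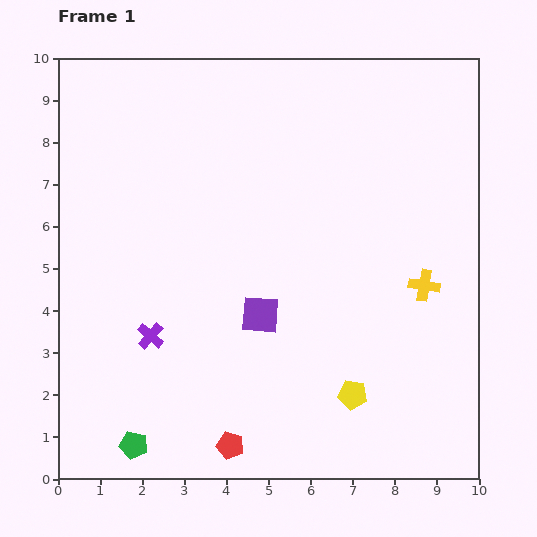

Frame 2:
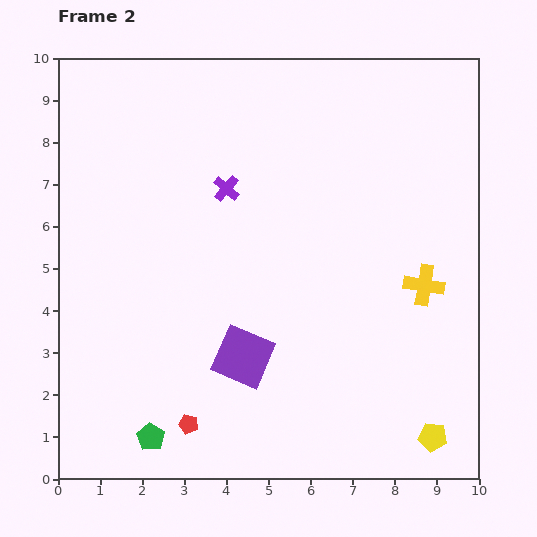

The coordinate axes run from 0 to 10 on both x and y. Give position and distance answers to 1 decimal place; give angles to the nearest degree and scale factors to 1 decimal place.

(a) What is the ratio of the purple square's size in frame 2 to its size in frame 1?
1.5×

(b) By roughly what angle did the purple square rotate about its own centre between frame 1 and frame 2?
19° clockwise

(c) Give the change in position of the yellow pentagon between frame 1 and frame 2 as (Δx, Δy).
(1.9, -1.0)

The yellow pentagon was at (7.0, 2.0) in frame 1 and (8.9, 1.0) in frame 2.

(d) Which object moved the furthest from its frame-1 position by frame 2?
the purple cross

(moved 3.9; next 2.1)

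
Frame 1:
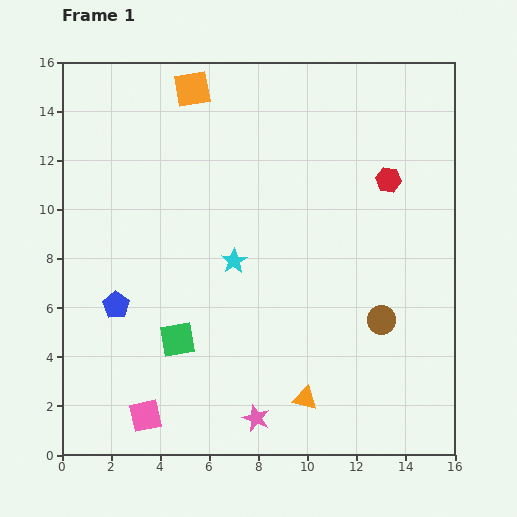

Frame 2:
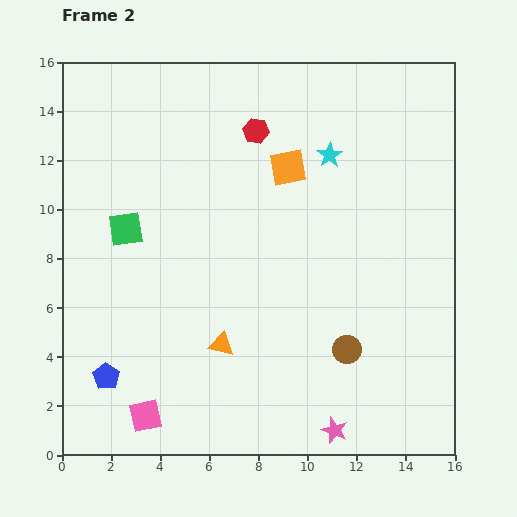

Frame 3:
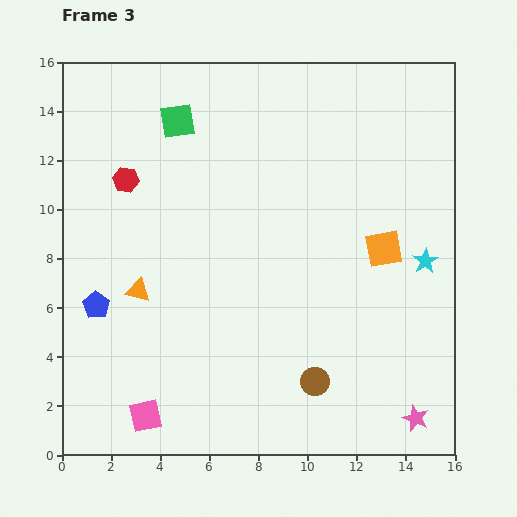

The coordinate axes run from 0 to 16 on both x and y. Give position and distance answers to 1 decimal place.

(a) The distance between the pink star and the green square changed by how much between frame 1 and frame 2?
+7.3

Distance in frame 1: 4.5. Distance in frame 2: 11.8.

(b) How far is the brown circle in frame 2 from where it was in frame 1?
1.8

The brown circle moved from (13.0, 5.5) to (11.6, 4.3), a distance of √(1.4² + 1.2²) ≈ 1.8.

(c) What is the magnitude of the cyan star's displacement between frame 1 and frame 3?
7.8

The cyan star moved from (7.0, 7.9) to (14.8, 7.9), a distance of √(7.8² + 0.0²) ≈ 7.8.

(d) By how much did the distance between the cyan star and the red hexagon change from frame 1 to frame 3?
+5.5

Distance in frame 1: 7.1. Distance in frame 3: 12.6.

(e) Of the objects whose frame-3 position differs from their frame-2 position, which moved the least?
the brown circle

(moved 1.8)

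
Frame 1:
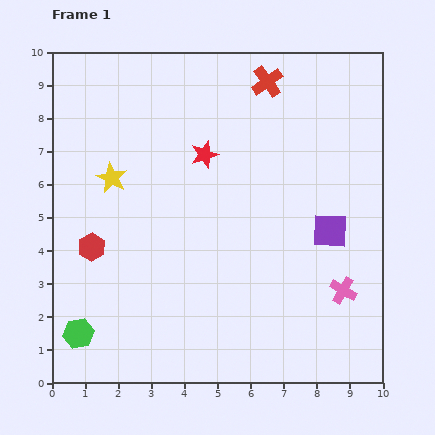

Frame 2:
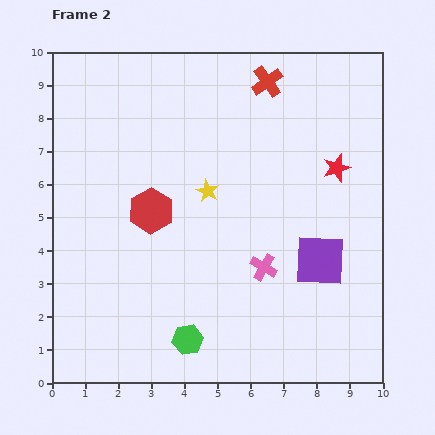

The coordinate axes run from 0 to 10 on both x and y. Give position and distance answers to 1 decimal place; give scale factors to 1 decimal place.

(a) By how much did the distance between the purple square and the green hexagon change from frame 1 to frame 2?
-3.5

Distance in frame 1: 8.2. Distance in frame 2: 4.7.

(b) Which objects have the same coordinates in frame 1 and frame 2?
the red cross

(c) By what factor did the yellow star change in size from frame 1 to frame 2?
0.7×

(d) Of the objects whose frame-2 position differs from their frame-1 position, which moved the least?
the purple square

(moved 0.9)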